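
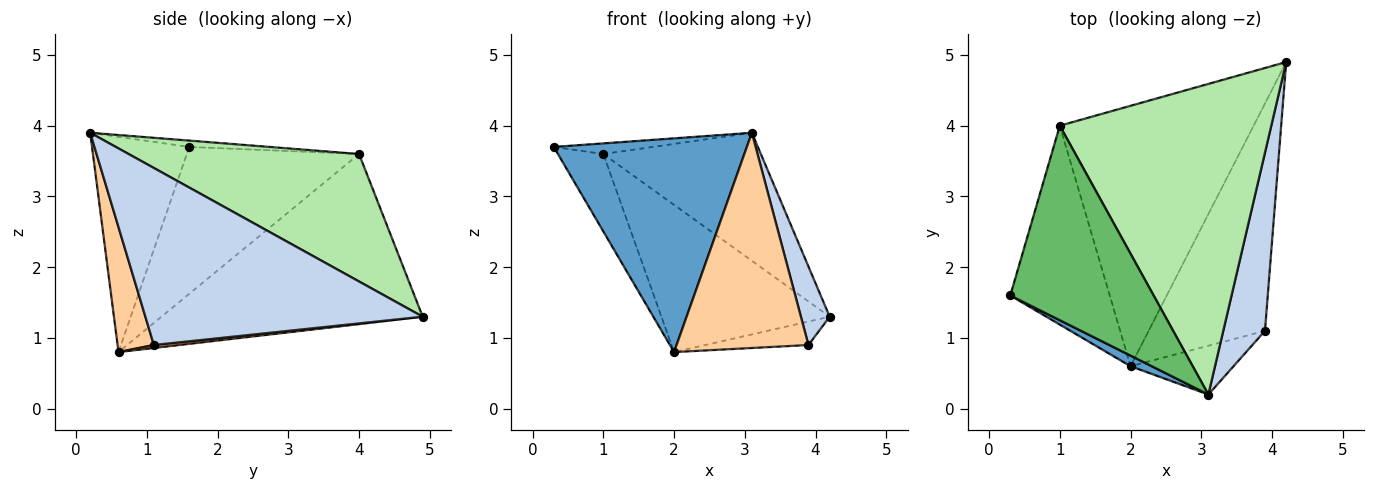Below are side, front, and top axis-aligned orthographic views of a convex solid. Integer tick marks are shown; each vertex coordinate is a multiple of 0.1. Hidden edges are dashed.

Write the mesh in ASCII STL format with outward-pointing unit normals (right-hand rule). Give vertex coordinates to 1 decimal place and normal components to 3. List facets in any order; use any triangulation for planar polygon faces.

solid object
 facet normal -0.449 -0.892 0.044
  outer loop
   vertex 2.0 0.6 0.8
   vertex 3.1 0.2 3.9
   vertex 0.3 1.6 3.7
  endloop
 endfacet
 facet normal 0.968 -0.100 0.228
  outer loop
   vertex 3.9 1.1 0.9
   vertex 4.2 4.9 1.3
   vertex 3.1 0.2 3.9
  endloop
 endfacet
 facet normal 0.025 0.103 -0.994
  outer loop
   vertex 3.9 1.1 0.9
   vertex 2.0 0.6 0.8
   vertex 4.2 4.9 1.3
  endloop
 endfacet
 facet normal 0.259 -0.942 -0.213
  outer loop
   vertex 3.9 1.1 0.9
   vertex 3.1 0.2 3.9
   vertex 2.0 0.6 0.8
  endloop
 endfacet
 facet normal -0.044 0.054 0.998
  outer loop
   vertex 1.0 4.0 3.6
   vertex 0.3 1.6 3.7
   vertex 3.1 0.2 3.9
  endloop
 endfacet
 facet normal 0.487 0.333 0.808
  outer loop
   vertex 1.0 4.0 3.6
   vertex 3.1 0.2 3.9
   vertex 4.2 4.9 1.3
  endloop
 endfacet
 facet normal -0.809 0.213 -0.548
  outer loop
   vertex 1.0 4.0 3.6
   vertex 2.0 0.6 0.8
   vertex 0.3 1.6 3.7
  endloop
 endfacet
 facet normal -0.607 0.391 -0.692
  outer loop
   vertex 1.0 4.0 3.6
   vertex 4.2 4.9 1.3
   vertex 2.0 0.6 0.8
  endloop
 endfacet
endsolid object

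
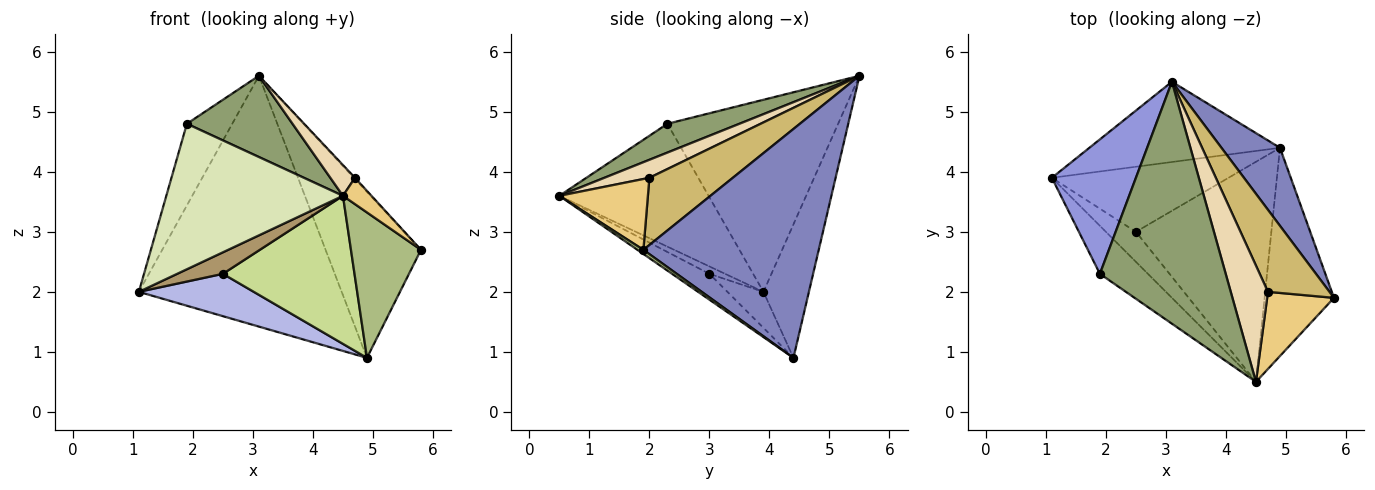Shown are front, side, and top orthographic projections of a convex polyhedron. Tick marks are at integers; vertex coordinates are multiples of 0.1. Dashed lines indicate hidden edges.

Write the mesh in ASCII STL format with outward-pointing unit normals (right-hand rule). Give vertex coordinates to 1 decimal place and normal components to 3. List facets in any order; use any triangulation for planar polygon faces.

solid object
 facet normal -0.209 0.931 -0.298
  outer loop
   vertex 4.9 4.4 0.9
   vertex 1.1 3.9 2.0
   vertex 3.1 5.5 5.6
  endloop
 endfacet
 facet normal 0.857 0.466 0.219
  outer loop
   vertex 4.9 4.4 0.9
   vertex 3.1 5.5 5.6
   vertex 5.8 1.9 2.7
  endloop
 endfacet
 facet normal -0.890 0.236 0.389
  outer loop
   vertex 1.9 2.3 4.8
   vertex 3.1 5.5 5.6
   vertex 1.1 3.9 2.0
  endloop
 endfacet
 facet normal -0.168 -0.537 -0.826
  outer loop
   vertex 2.5 3.0 2.3
   vertex 1.1 3.9 2.0
   vertex 4.9 4.4 0.9
  endloop
 endfacet
 facet normal 0.212 -0.311 0.926
  outer loop
   vertex 4.5 0.5 3.6
   vertex 3.1 5.5 5.6
   vertex 1.9 2.3 4.8
  endloop
 endfacet
 facet normal 0.049 -0.572 -0.819
  outer loop
   vertex 4.5 0.5 3.6
   vertex 4.9 4.4 0.9
   vertex 5.8 1.9 2.7
  endloop
 endfacet
 facet normal -0.156 -0.551 -0.820
  outer loop
   vertex 4.5 0.5 3.6
   vertex 2.5 3.0 2.3
   vertex 4.9 4.4 0.9
  endloop
 endfacet
 facet normal -0.626 -0.741 -0.245
  outer loop
   vertex 4.5 0.5 3.6
   vertex 1.9 2.3 4.8
   vertex 1.1 3.9 2.0
  endloop
 endfacet
 facet normal -0.197 -0.572 -0.797
  outer loop
   vertex 4.5 0.5 3.6
   vertex 1.1 3.9 2.0
   vertex 2.5 3.0 2.3
  endloop
 endfacet
 facet normal 0.738 0.009 0.675
  outer loop
   vertex 4.7 2.0 3.9
   vertex 5.8 1.9 2.7
   vertex 3.1 5.5 5.6
  endloop
 endfacet
 facet normal 0.708 -0.228 0.668
  outer loop
   vertex 4.7 2.0 3.9
   vertex 4.5 0.5 3.6
   vertex 5.8 1.9 2.7
  endloop
 endfacet
 facet normal 0.424 -0.232 0.876
  outer loop
   vertex 4.7 2.0 3.9
   vertex 3.1 5.5 5.6
   vertex 4.5 0.5 3.6
  endloop
 endfacet
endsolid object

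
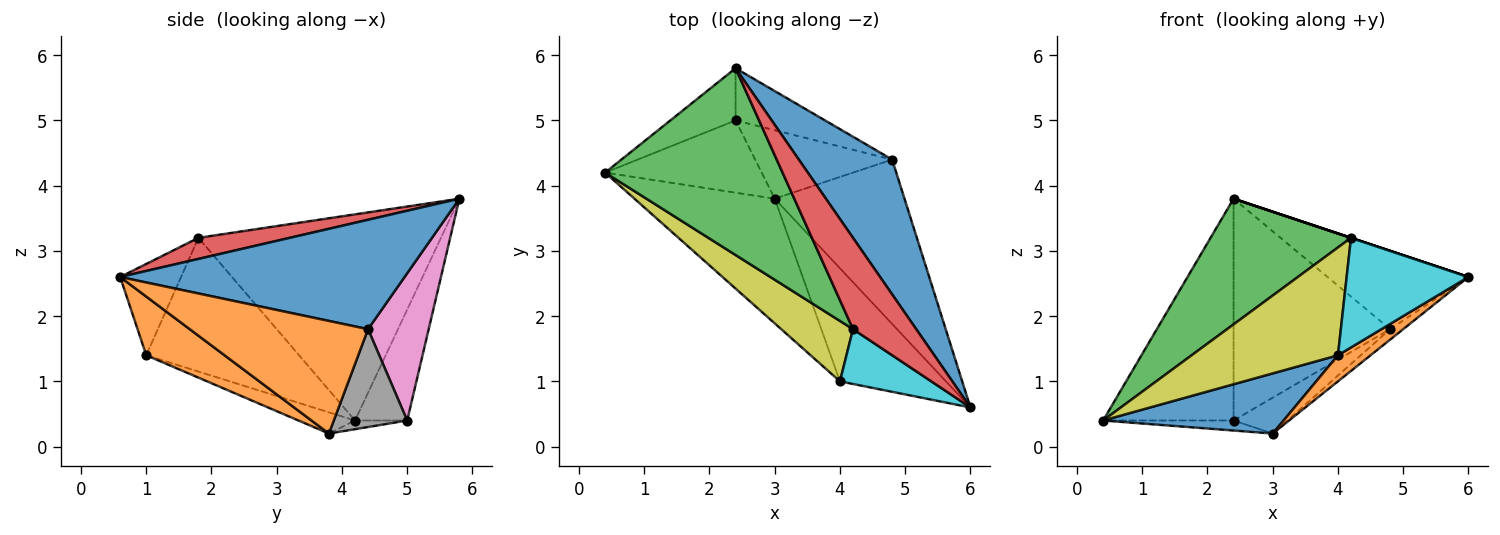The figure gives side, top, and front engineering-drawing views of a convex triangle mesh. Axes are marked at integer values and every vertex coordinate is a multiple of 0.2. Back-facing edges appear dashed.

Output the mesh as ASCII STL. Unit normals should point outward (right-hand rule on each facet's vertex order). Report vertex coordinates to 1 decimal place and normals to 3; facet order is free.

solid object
 facet normal 0.712 0.353 0.607
  outer loop
   vertex 4.8 4.4 1.8
   vertex 2.4 5.8 3.8
   vertex 6.0 0.6 2.6
  endloop
 endfacet
 facet normal 0.655 0.048 -0.754
  outer loop
   vertex 4.8 4.4 1.8
   vertex 6.0 0.6 2.6
   vertex 3.0 3.8 0.2
  endloop
 endfacet
 facet normal -0.694 -0.402 0.597
  outer loop
   vertex 4.2 1.8 3.2
   vertex 2.4 5.8 3.8
   vertex 0.4 4.2 0.4
  endloop
 endfacet
 facet normal 0.316 0.000 0.949
  outer loop
   vertex 4.2 1.8 3.2
   vertex 6.0 0.6 2.6
   vertex 2.4 5.8 3.8
  endloop
 endfacet
 facet normal -0.363 0.907 -0.213
  outer loop
   vertex 2.4 5.0 0.4
   vertex 0.4 4.2 0.4
   vertex 2.4 5.8 3.8
  endloop
 endfacet
 facet normal -0.055 0.137 -0.989
  outer loop
   vertex 2.4 5.0 0.4
   vertex 3.0 3.8 0.2
   vertex 0.4 4.2 0.4
  endloop
 endfacet
 facet normal 0.353 0.911 -0.214
  outer loop
   vertex 2.4 5.0 0.4
   vertex 2.4 5.8 3.8
   vertex 4.8 4.4 1.8
  endloop
 endfacet
 facet normal 0.535 0.392 -0.749
  outer loop
   vertex 2.4 5.0 0.4
   vertex 4.8 4.4 1.8
   vertex 3.0 3.8 0.2
  endloop
 endfacet
 facet normal -0.674 -0.645 0.361
  outer loop
   vertex 4.0 1.0 1.4
   vertex 4.2 1.8 3.2
   vertex 0.4 4.2 0.4
  endloop
 endfacet
 facet normal -0.408 -0.816 0.408
  outer loop
   vertex 4.0 1.0 1.4
   vertex 6.0 0.6 2.6
   vertex 4.2 1.8 3.2
  endloop
 endfacet
 facet normal -0.135 -0.431 -0.892
  outer loop
   vertex 4.0 1.0 1.4
   vertex 0.4 4.2 0.4
   vertex 3.0 3.8 0.2
  endloop
 endfacet
 facet normal 0.475 -0.198 -0.857
  outer loop
   vertex 4.0 1.0 1.4
   vertex 3.0 3.8 0.2
   vertex 6.0 0.6 2.6
  endloop
 endfacet
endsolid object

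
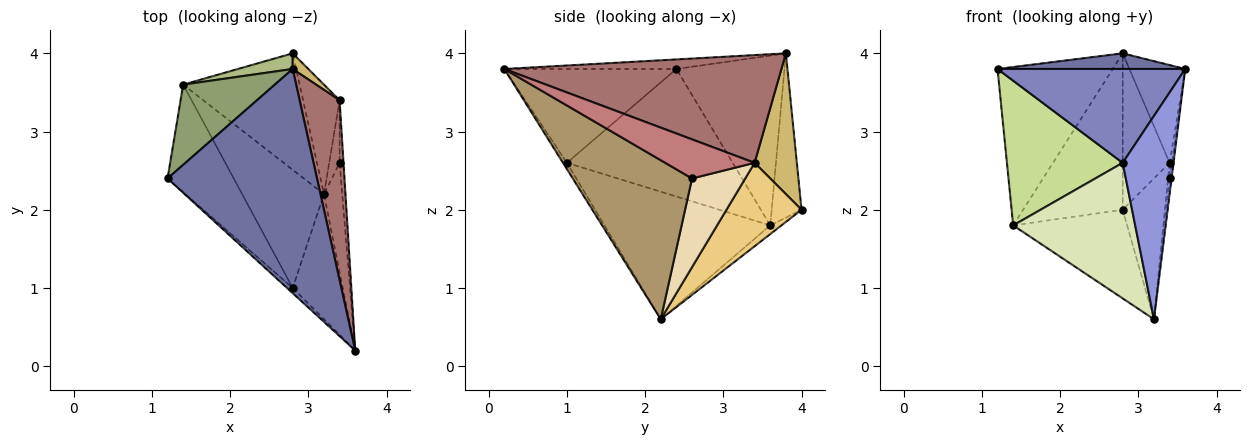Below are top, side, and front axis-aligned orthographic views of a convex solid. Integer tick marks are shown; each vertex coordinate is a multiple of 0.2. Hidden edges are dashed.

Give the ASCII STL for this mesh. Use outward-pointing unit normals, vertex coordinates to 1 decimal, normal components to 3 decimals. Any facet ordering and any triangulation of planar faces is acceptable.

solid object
 facet normal -0.064 -0.069 0.996
  outer loop
   vertex 2.8 3.8 4.0
   vertex 1.2 2.4 3.8
   vertex 3.6 0.2 3.8
  endloop
 endfacet
 facet normal -0.675 -0.737 -0.041
  outer loop
   vertex 2.8 1.0 2.6
   vertex 3.6 0.2 3.8
   vertex 1.2 2.4 3.8
  endloop
 endfacet
 facet normal -0.065 -0.850 -0.523
  outer loop
   vertex 2.8 1.0 2.6
   vertex 3.2 2.2 0.6
   vertex 3.6 0.2 3.8
  endloop
 endfacet
 facet normal -0.059 0.605 -0.794
  outer loop
   vertex 1.4 3.6 1.8
   vertex 2.8 4.0 2.0
   vertex 3.2 2.2 0.6
  endloop
 endfacet
 facet normal -0.642 0.684 0.346
  outer loop
   vertex 1.4 3.6 1.8
   vertex 1.2 2.4 3.8
   vertex 2.8 3.8 4.0
  endloop
 endfacet
 facet normal -0.286 0.953 0.095
  outer loop
   vertex 1.4 3.6 1.8
   vertex 2.8 3.8 4.0
   vertex 2.8 4.0 2.0
  endloop
 endfacet
 facet normal -0.755 -0.527 -0.391
  outer loop
   vertex 1.4 3.6 1.8
   vertex 2.8 1.0 2.6
   vertex 1.2 2.4 3.8
  endloop
 endfacet
 facet normal -0.716 -0.527 -0.459
  outer loop
   vertex 1.4 3.6 1.8
   vertex 3.2 2.2 0.6
   vertex 2.8 1.0 2.6
  endloop
 endfacet
 facet normal 0.993 0.016 -0.114
  outer loop
   vertex 3.4 2.6 2.4
   vertex 3.6 0.2 3.8
   vertex 3.2 2.2 0.6
  endloop
 endfacet
 facet normal 0.667 0.741 0.074
  outer loop
   vertex 3.4 3.4 2.6
   vertex 2.8 4.0 2.0
   vertex 2.8 3.8 4.0
  endloop
 endfacet
 facet normal 0.814 0.458 -0.356
  outer loop
   vertex 3.4 3.4 2.6
   vertex 3.2 2.2 0.6
   vertex 2.8 4.0 2.0
  endloop
 endfacet
 facet normal 0.993 0.029 -0.117
  outer loop
   vertex 3.4 3.4 2.6
   vertex 3.4 2.6 2.4
   vertex 3.2 2.2 0.6
  endloop
 endfacet
 facet normal 0.921 0.186 0.342
  outer loop
   vertex 3.4 3.4 2.6
   vertex 2.8 3.8 4.0
   vertex 3.6 0.2 3.8
  endloop
 endfacet
 facet normal 0.995 0.025 -0.099
  outer loop
   vertex 3.4 3.4 2.6
   vertex 3.6 0.2 3.8
   vertex 3.4 2.6 2.4
  endloop
 endfacet
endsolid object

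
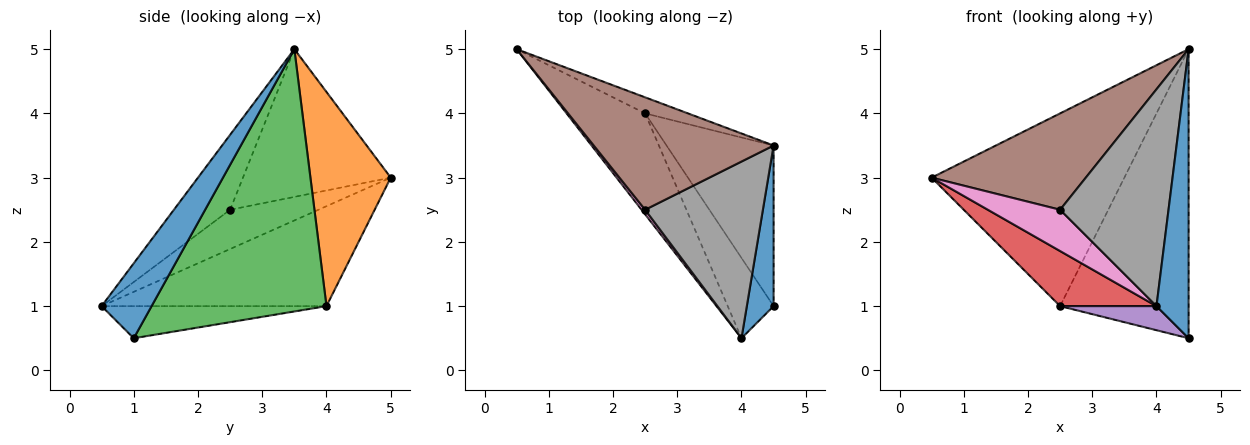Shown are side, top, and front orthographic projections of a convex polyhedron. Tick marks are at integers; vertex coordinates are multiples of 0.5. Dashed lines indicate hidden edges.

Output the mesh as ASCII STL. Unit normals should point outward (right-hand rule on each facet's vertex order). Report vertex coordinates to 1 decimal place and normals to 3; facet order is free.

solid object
 facet normal 0.806 -0.518 0.288
  outer loop
   vertex 4.0 0.5 1.0
   vertex 4.5 1.0 0.5
   vertex 4.5 3.5 5.0
  endloop
 endfacet
 facet normal 0.383 0.920 -0.077
  outer loop
   vertex 2.5 4.0 1.0
   vertex 0.5 5.0 3.0
   vertex 4.5 3.5 5.0
  endloop
 endfacet
 facet normal 0.766 0.562 -0.312
  outer loop
   vertex 2.5 4.0 1.0
   vertex 4.5 3.5 5.0
   vertex 4.5 1.0 0.5
  endloop
 endfacet
 facet normal -0.745 -0.319 -0.585
  outer loop
   vertex 2.5 4.0 1.0
   vertex 4.0 0.5 1.0
   vertex 0.5 5.0 3.0
  endloop
 endfacet
 facet normal -0.557 -0.239 -0.796
  outer loop
   vertex 2.5 4.0 1.0
   vertex 4.5 1.0 0.5
   vertex 4.0 0.5 1.0
  endloop
 endfacet
 facet normal -0.529 -0.552 0.644
  outer loop
   vertex 2.5 2.5 2.5
   vertex 4.5 3.5 5.0
   vertex 0.5 5.0 3.0
  endloop
 endfacet
 facet normal -0.772 -0.632 0.070
  outer loop
   vertex 2.5 2.5 2.5
   vertex 0.5 5.0 3.0
   vertex 4.0 0.5 1.0
  endloop
 endfacet
 facet normal -0.373 -0.719 0.586
  outer loop
   vertex 2.5 2.5 2.5
   vertex 4.0 0.5 1.0
   vertex 4.5 3.5 5.0
  endloop
 endfacet
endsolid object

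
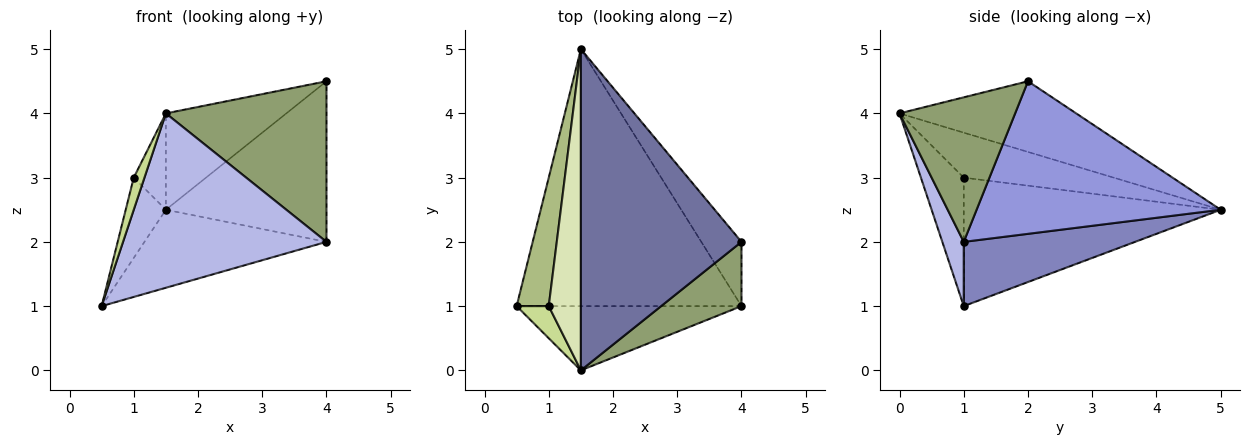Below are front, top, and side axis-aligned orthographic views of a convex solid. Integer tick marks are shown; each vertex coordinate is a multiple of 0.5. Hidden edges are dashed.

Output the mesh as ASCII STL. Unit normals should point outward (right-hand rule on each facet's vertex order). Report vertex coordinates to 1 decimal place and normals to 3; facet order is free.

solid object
 facet normal -0.388 0.265 0.883
  outer loop
   vertex 1.5 0.0 4.0
   vertex 4.0 2.0 4.5
   vertex 1.5 5.0 2.5
  endloop
 endfacet
 facet normal 0.264 0.280 -0.923
  outer loop
   vertex 4.0 1.0 2.0
   vertex 0.5 1.0 1.0
   vertex 1.5 5.0 2.5
  endloop
 endfacet
 facet normal 0.816 0.537 -0.215
  outer loop
   vertex 4.0 1.0 2.0
   vertex 1.5 5.0 2.5
   vertex 4.0 2.0 4.5
  endloop
 endfacet
 facet normal 0.098 -0.934 -0.344
  outer loop
   vertex 4.0 1.0 2.0
   vertex 1.5 0.0 4.0
   vertex 0.5 1.0 1.0
  endloop
 endfacet
 facet normal 0.556 -0.772 0.309
  outer loop
   vertex 4.0 1.0 2.0
   vertex 4.0 2.0 4.5
   vertex 1.5 0.0 4.0
  endloop
 endfacet
 facet normal -0.959 0.150 0.240
  outer loop
   vertex 1.0 1.0 3.0
   vertex 1.5 5.0 2.5
   vertex 0.5 1.0 1.0
  endloop
 endfacet
 facet normal -0.943 -0.236 0.236
  outer loop
   vertex 1.0 1.0 3.0
   vertex 0.5 1.0 1.0
   vertex 1.5 0.0 4.0
  endloop
 endfacet
 facet normal -0.802 0.172 0.573
  outer loop
   vertex 1.0 1.0 3.0
   vertex 1.5 0.0 4.0
   vertex 1.5 5.0 2.5
  endloop
 endfacet
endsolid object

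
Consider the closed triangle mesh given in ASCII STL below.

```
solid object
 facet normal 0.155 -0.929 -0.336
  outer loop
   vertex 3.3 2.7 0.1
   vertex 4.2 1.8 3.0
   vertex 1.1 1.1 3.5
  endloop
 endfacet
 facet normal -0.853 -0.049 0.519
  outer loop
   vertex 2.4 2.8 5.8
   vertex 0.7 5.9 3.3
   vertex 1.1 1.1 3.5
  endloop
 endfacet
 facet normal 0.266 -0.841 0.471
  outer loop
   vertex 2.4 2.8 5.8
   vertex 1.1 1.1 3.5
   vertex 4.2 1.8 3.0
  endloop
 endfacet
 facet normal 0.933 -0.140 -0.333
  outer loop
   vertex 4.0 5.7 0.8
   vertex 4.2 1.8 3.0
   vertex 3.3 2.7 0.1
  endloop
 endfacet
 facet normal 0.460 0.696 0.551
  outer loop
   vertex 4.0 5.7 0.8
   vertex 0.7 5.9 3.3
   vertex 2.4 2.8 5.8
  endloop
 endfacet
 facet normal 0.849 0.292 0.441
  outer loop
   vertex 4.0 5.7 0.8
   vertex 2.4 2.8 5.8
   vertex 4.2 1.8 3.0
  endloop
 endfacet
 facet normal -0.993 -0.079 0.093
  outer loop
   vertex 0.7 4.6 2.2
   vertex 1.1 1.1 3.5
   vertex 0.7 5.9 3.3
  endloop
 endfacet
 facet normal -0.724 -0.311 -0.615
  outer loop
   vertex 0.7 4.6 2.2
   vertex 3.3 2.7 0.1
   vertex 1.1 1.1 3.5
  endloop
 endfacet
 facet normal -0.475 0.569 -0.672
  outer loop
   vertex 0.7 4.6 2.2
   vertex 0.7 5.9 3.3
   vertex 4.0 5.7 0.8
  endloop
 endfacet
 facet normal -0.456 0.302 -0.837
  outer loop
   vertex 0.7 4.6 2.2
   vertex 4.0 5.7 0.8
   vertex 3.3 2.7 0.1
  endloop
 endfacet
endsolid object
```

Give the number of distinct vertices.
7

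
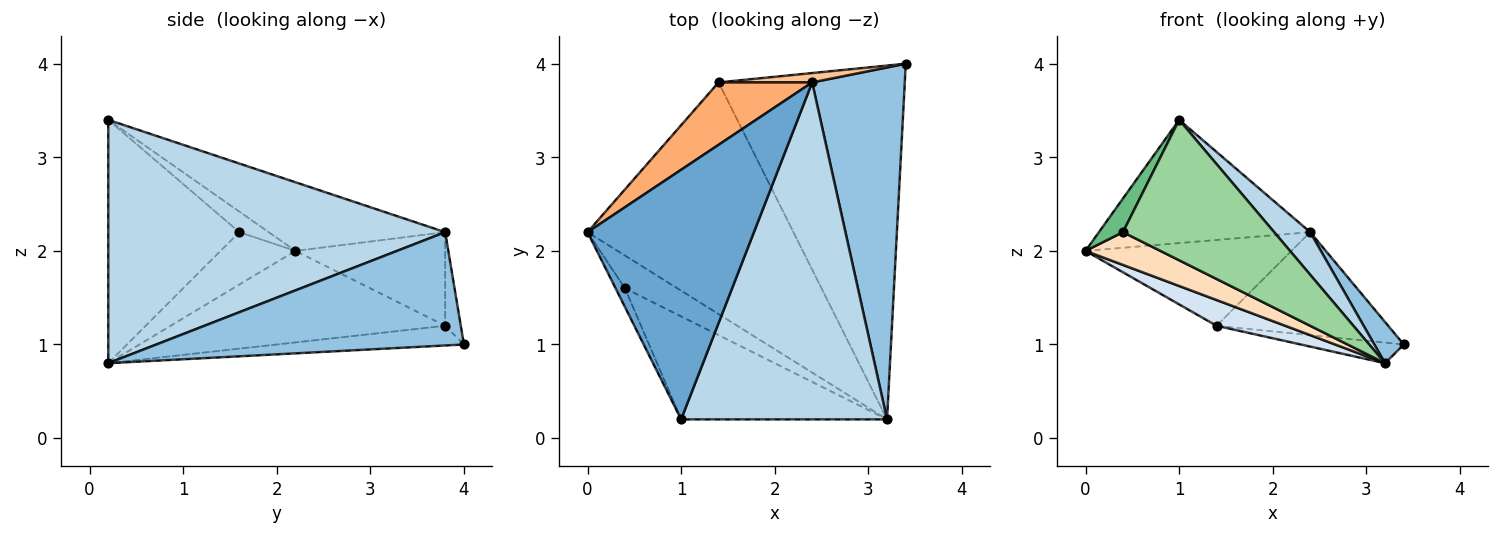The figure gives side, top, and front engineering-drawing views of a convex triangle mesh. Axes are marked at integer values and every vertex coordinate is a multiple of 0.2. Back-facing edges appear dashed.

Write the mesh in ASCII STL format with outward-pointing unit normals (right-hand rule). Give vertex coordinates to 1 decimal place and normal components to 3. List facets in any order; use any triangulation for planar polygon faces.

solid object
 facet normal -0.347 0.415 0.841
  outer loop
   vertex 2.4 3.8 2.2
   vertex 0.0 2.2 2.0
   vertex 1.0 0.2 3.4
  endloop
 endfacet
 facet normal 0.772 -0.074 0.631
  outer loop
   vertex 2.4 3.8 2.2
   vertex 3.2 0.2 0.8
   vertex 3.4 4.0 1.0
  endloop
 endfacet
 facet normal 0.761 -0.081 0.644
  outer loop
   vertex 2.4 3.8 2.2
   vertex 1.0 0.2 3.4
   vertex 3.2 0.2 0.8
  endloop
 endfacet
 facet normal -0.404 -0.101 -0.909
  outer loop
   vertex 1.4 3.8 1.2
   vertex 3.2 0.2 0.8
   vertex 0.0 2.2 2.0
  endloop
 endfacet
 facet normal -0.105 0.058 -0.993
  outer loop
   vertex 1.4 3.8 1.2
   vertex 3.4 4.0 1.0
   vertex 3.2 0.2 0.8
  endloop
 endfacet
 facet normal -0.507 0.697 0.507
  outer loop
   vertex 1.4 3.8 1.2
   vertex 0.0 2.2 2.0
   vertex 2.4 3.8 2.2
  endloop
 endfacet
 facet normal -0.090 0.992 0.090
  outer loop
   vertex 1.4 3.8 1.2
   vertex 2.4 3.8 2.2
   vertex 3.4 4.0 1.0
  endloop
 endfacet
 facet normal -0.577 -0.577 -0.577
  outer loop
   vertex 0.4 1.6 2.2
   vertex 0.0 2.2 2.0
   vertex 3.2 0.2 0.8
  endloop
 endfacet
 facet normal -0.730 -0.597 -0.332
  outer loop
   vertex 0.4 1.6 2.2
   vertex 1.0 0.2 3.4
   vertex 0.0 2.2 2.0
  endloop
 endfacet
 facet normal -0.573 -0.661 -0.485
  outer loop
   vertex 0.4 1.6 2.2
   vertex 3.2 0.2 0.8
   vertex 1.0 0.2 3.4
  endloop
 endfacet
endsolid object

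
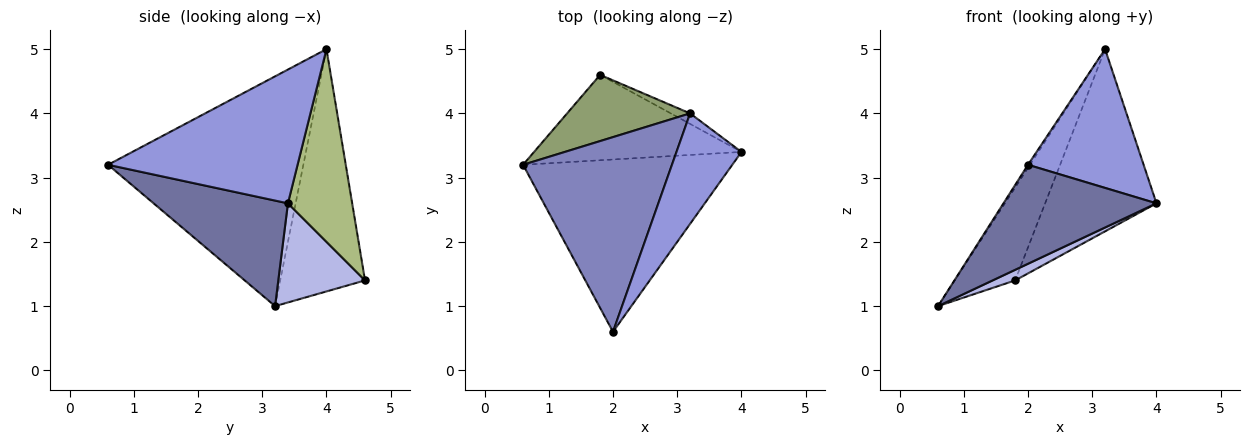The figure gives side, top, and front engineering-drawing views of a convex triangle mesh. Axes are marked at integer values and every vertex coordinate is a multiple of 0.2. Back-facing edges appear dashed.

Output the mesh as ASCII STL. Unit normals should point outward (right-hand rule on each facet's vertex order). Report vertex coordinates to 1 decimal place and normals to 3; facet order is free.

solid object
 facet normal 0.401 -0.456 -0.794
  outer loop
   vertex 2.0 0.6 3.2
   vertex 0.6 3.2 1.0
   vertex 4.0 3.4 2.6
  endloop
 endfacet
 facet normal -0.839 0.008 0.544
  outer loop
   vertex 3.2 4.0 5.0
   vertex 0.6 3.2 1.0
   vertex 2.0 0.6 3.2
  endloop
 endfacet
 facet normal 0.789 -0.481 0.383
  outer loop
   vertex 3.2 4.0 5.0
   vertex 2.0 0.6 3.2
   vertex 4.0 3.4 2.6
  endloop
 endfacet
 facet normal 0.429 -0.111 -0.897
  outer loop
   vertex 1.8 4.6 1.4
   vertex 4.0 3.4 2.6
   vertex 0.6 3.2 1.0
  endloop
 endfacet
 facet normal -0.753 0.536 0.382
  outer loop
   vertex 1.8 4.6 1.4
   vertex 0.6 3.2 1.0
   vertex 3.2 4.0 5.0
  endloop
 endfacet
 facet normal 0.499 0.865 -0.050
  outer loop
   vertex 1.8 4.6 1.4
   vertex 3.2 4.0 5.0
   vertex 4.0 3.4 2.6
  endloop
 endfacet
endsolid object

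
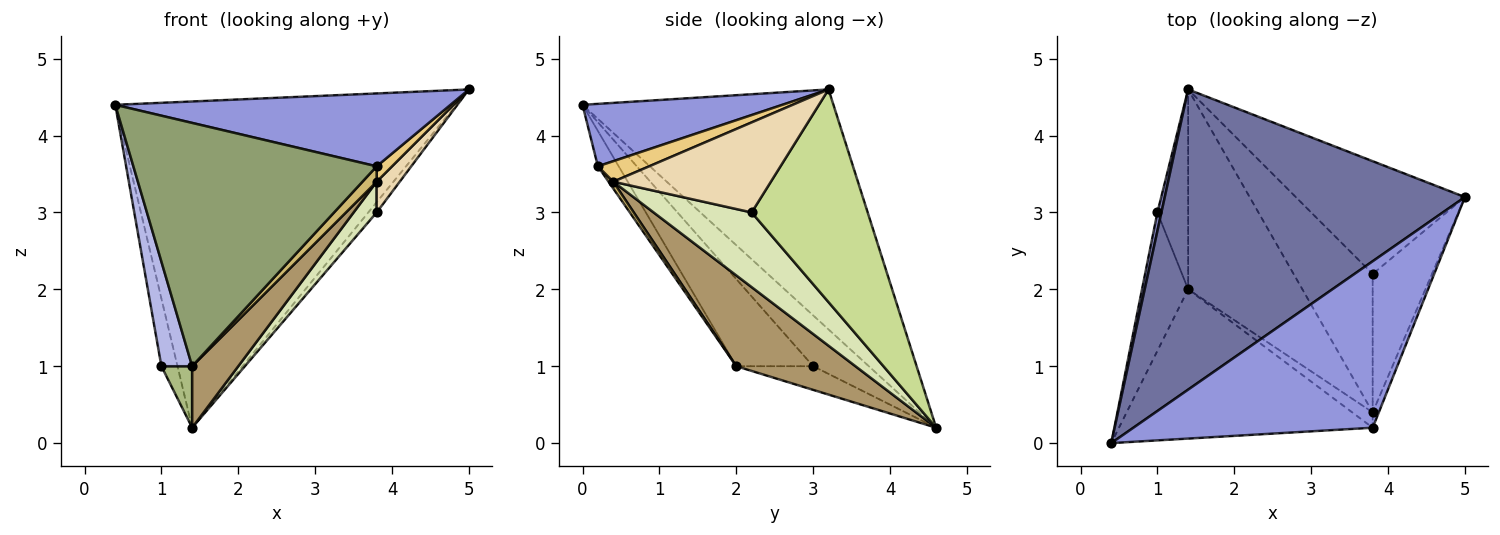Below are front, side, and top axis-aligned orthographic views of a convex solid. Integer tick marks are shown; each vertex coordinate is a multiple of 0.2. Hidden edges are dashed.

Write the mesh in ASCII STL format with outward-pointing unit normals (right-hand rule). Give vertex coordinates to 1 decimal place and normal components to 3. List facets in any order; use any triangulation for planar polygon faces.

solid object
 facet normal -0.476 0.647 0.595
  outer loop
   vertex 1.4 4.6 0.2
   vertex 0.4 0.0 4.4
   vertex 5.0 3.2 4.6
  endloop
 endfacet
 facet normal -0.958 0.277 0.076
  outer loop
   vertex 1.0 3.0 1.0
   vertex 0.4 0.0 4.4
   vertex 1.4 4.6 0.2
  endloop
 endfacet
 facet normal 0.233 -0.390 0.891
  outer loop
   vertex 3.8 0.2 3.6
   vertex 5.0 3.2 4.6
   vertex 0.4 0.0 4.4
  endloop
 endfacet
 facet normal -0.833 -0.333 -0.441
  outer loop
   vertex 1.4 2.0 1.0
   vertex 0.4 0.0 4.4
   vertex 1.0 3.0 1.0
  endloop
 endfacet
 facet normal -0.073 -0.850 -0.521
  outer loop
   vertex 1.4 2.0 1.0
   vertex 3.8 0.2 3.6
   vertex 0.4 0.0 4.4
  endloop
 endfacet
 facet normal -0.592 -0.237 -0.770
  outer loop
   vertex 1.4 2.0 1.0
   vertex 1.0 3.0 1.0
   vertex 1.4 4.6 0.2
  endloop
 endfacet
 facet normal 0.781 0.056 -0.621
  outer loop
   vertex 3.8 2.2 3.0
   vertex 1.4 4.6 0.2
   vertex 5.0 3.2 4.6
  endloop
 endfacet
 facet normal 0.678 -0.159 -0.718
  outer loop
   vertex 3.8 0.4 3.4
   vertex 1.4 4.6 0.2
   vertex 3.8 2.2 3.0
  endloop
 endfacet
 facet normal 0.605 -0.234 -0.761
  outer loop
   vertex 3.8 0.4 3.4
   vertex 1.4 2.0 1.0
   vertex 1.4 4.6 0.2
  endloop
 endfacet
 facet normal 0.229 -0.688 -0.688
  outer loop
   vertex 3.8 0.4 3.4
   vertex 3.8 0.2 3.6
   vertex 1.4 2.0 1.0
  endloop
 endfacet
 facet normal 0.921 -0.276 -0.276
  outer loop
   vertex 3.8 0.4 3.4
   vertex 5.0 3.2 4.6
   vertex 3.8 0.2 3.6
  endloop
 endfacet
 facet normal 0.829 -0.121 -0.546
  outer loop
   vertex 3.8 0.4 3.4
   vertex 3.8 2.2 3.0
   vertex 5.0 3.2 4.6
  endloop
 endfacet
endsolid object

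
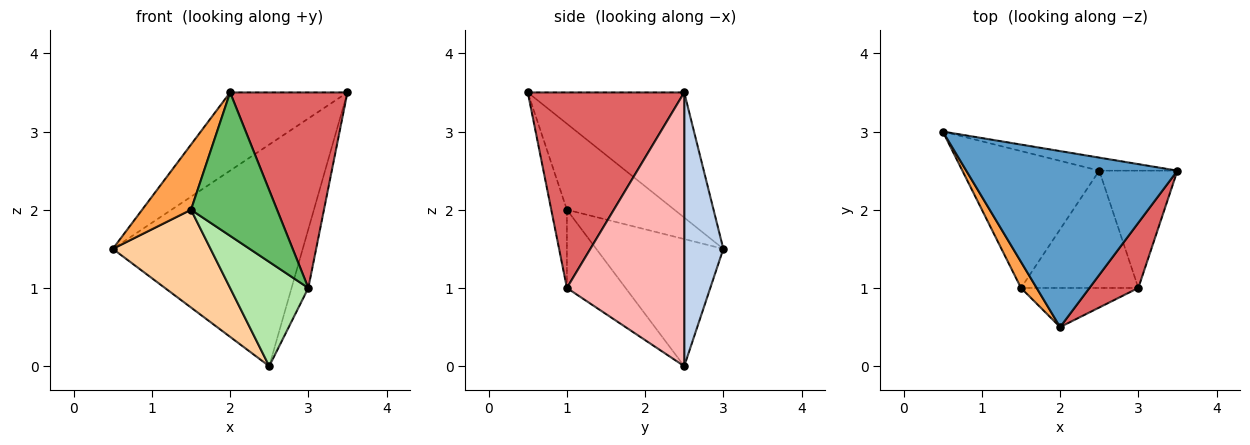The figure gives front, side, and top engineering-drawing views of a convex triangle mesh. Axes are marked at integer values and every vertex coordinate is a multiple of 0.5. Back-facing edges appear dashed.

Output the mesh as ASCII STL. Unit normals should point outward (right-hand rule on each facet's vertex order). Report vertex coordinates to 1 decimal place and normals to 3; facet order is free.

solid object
 facet normal -0.476 0.357 0.804
  outer loop
   vertex 2.0 0.5 3.5
   vertex 3.5 2.5 3.5
   vertex 0.5 3.0 1.5
  endloop
 endfacet
 facet normal 0.201 0.978 -0.058
  outer loop
   vertex 2.5 2.5 0.0
   vertex 0.5 3.0 1.5
   vertex 3.5 2.5 3.5
  endloop
 endfacet
 facet normal -0.898 -0.408 0.163
  outer loop
   vertex 1.5 1.0 2.0
   vertex 2.0 0.5 3.5
   vertex 0.5 3.0 1.5
  endloop
 endfacet
 facet normal -0.603 -0.464 -0.649
  outer loop
   vertex 1.5 1.0 2.0
   vertex 0.5 3.0 1.5
   vertex 2.5 2.5 0.0
  endloop
 endfacet
 facet normal -0.173 -0.950 -0.259
  outer loop
   vertex 3.0 1.0 1.0
   vertex 2.0 0.5 3.5
   vertex 1.5 1.0 2.0
  endloop
 endfacet
 facet normal -0.446 -0.595 -0.669
  outer loop
   vertex 3.0 1.0 1.0
   vertex 1.5 1.0 2.0
   vertex 2.5 2.5 0.0
  endloop
 endfacet
 facet normal 0.784 -0.588 0.196
  outer loop
   vertex 3.0 1.0 1.0
   vertex 3.5 2.5 3.5
   vertex 2.0 0.5 3.5
  endloop
 endfacet
 facet normal 0.953 0.136 -0.272
  outer loop
   vertex 3.0 1.0 1.0
   vertex 2.5 2.5 0.0
   vertex 3.5 2.5 3.5
  endloop
 endfacet
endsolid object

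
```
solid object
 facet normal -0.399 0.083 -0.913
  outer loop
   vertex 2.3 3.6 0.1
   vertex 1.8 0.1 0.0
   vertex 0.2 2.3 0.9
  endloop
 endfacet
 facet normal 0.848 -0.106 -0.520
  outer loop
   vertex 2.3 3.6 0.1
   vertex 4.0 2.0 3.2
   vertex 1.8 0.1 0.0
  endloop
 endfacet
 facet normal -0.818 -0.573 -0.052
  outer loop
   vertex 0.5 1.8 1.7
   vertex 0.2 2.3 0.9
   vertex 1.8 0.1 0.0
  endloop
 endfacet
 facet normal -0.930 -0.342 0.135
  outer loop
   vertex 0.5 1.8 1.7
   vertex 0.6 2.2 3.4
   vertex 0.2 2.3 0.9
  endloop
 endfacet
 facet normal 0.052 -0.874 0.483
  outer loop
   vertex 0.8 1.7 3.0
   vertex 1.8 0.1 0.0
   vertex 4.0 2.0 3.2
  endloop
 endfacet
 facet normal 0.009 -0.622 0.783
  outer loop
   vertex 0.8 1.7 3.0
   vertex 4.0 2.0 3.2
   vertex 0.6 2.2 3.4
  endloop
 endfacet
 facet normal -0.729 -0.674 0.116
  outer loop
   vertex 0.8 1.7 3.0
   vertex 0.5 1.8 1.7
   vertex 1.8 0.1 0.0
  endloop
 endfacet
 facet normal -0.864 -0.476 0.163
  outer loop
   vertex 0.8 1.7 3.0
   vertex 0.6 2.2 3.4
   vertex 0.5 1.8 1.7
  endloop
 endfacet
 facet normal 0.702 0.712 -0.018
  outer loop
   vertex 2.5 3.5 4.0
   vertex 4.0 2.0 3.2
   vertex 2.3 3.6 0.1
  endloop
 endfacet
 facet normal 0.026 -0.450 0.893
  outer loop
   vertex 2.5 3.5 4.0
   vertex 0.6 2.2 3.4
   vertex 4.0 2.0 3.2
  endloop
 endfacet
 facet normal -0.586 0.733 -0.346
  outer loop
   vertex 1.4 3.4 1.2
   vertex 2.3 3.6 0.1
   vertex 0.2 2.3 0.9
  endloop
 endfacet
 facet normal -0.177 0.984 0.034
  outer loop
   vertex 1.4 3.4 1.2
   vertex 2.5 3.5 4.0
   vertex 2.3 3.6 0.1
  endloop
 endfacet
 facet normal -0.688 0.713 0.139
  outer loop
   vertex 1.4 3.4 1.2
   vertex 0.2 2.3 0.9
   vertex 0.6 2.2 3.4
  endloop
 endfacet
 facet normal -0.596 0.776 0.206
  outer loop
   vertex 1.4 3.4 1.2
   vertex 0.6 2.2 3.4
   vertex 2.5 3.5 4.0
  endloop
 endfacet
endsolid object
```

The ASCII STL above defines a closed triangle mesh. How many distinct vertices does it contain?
9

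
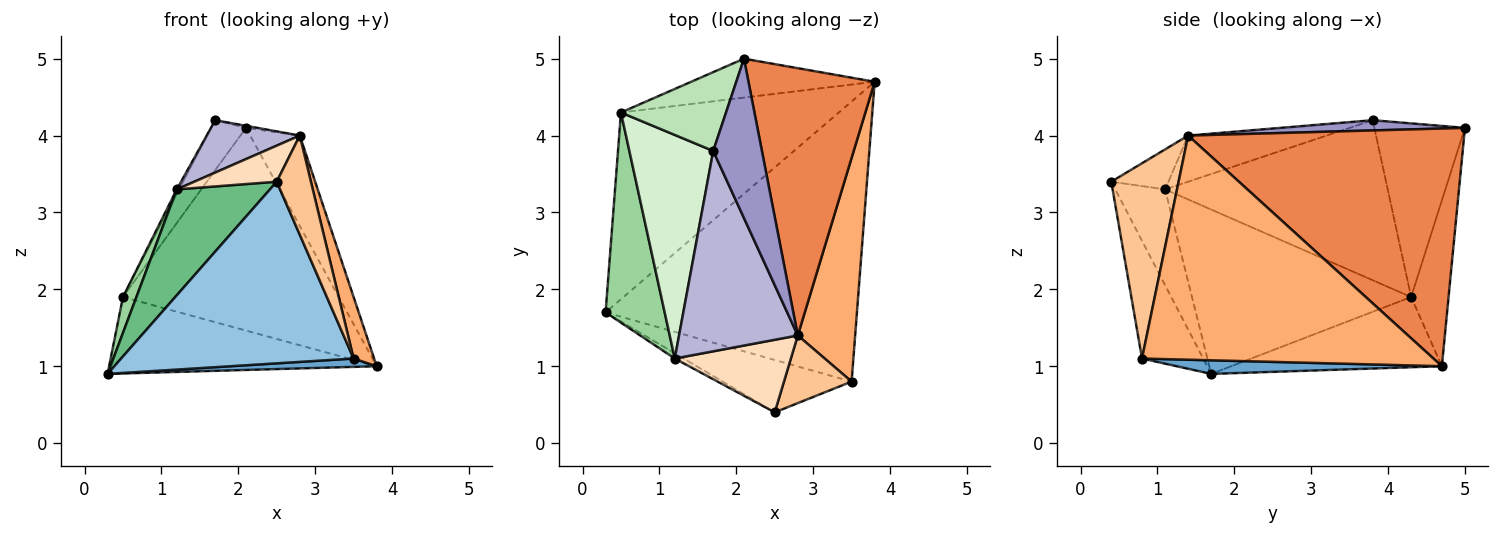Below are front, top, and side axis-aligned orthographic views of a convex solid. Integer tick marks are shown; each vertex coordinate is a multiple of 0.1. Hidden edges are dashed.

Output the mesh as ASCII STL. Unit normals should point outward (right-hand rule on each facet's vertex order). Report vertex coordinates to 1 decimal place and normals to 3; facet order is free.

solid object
 facet normal 0.054 -0.030 -0.998
  outer loop
   vertex 3.5 0.8 1.1
   vertex 0.3 1.7 0.9
   vertex 3.8 4.7 1.0
  endloop
 endfacet
 facet normal -0.245 -0.932 -0.269
  outer loop
   vertex 3.5 0.8 1.1
   vertex 2.5 0.4 3.4
   vertex 0.3 1.7 0.9
  endloop
 endfacet
 facet normal -0.286 0.363 -0.887
  outer loop
   vertex 0.5 4.3 1.9
   vertex 3.8 4.7 1.0
   vertex 0.3 1.7 0.9
  endloop
 endfacet
 facet normal -0.168 0.968 -0.186
  outer loop
   vertex 0.5 4.3 1.9
   vertex 2.1 5.0 4.1
   vertex 3.8 4.7 1.0
  endloop
 endfacet
 facet normal 0.872 0.157 0.463
  outer loop
   vertex 2.8 1.4 4.0
   vertex 3.8 4.7 1.0
   vertex 2.1 5.0 4.1
  endloop
 endfacet
 facet normal 0.967 -0.068 0.247
  outer loop
   vertex 2.8 1.4 4.0
   vertex 3.5 0.8 1.1
   vertex 3.8 4.7 1.0
  endloop
 endfacet
 facet normal 0.852 -0.433 0.295
  outer loop
   vertex 2.8 1.4 4.0
   vertex 2.5 0.4 3.4
   vertex 3.5 0.8 1.1
  endloop
 endfacet
 facet normal -0.295 -0.425 0.856
  outer loop
   vertex 1.2 1.1 3.3
   vertex 2.5 0.4 3.4
   vertex 2.8 1.4 4.0
  endloop
 endfacet
 facet normal -0.471 -0.881 -0.044
  outer loop
   vertex 1.2 1.1 3.3
   vertex 0.3 1.7 0.9
   vertex 2.5 0.4 3.4
  endloop
 endfacet
 facet normal -0.939 -0.058 0.338
  outer loop
   vertex 1.2 1.1 3.3
   vertex 0.5 4.3 1.9
   vertex 0.3 1.7 0.9
  endloop
 endfacet
 facet normal -0.813 0.312 0.492
  outer loop
   vertex 1.7 3.8 4.2
   vertex 2.1 5.0 4.1
   vertex 0.5 4.3 1.9
  endloop
 endfacet
 facet normal -0.886 0.009 0.464
  outer loop
   vertex 1.7 3.8 4.2
   vertex 0.5 4.3 1.9
   vertex 1.2 1.1 3.3
  endloop
 endfacet
 facet normal 0.206 0.013 0.978
  outer loop
   vertex 1.7 3.8 4.2
   vertex 2.8 1.4 4.0
   vertex 2.1 5.0 4.1
  endloop
 endfacet
 facet normal -0.352 -0.237 0.906
  outer loop
   vertex 1.7 3.8 4.2
   vertex 1.2 1.1 3.3
   vertex 2.8 1.4 4.0
  endloop
 endfacet
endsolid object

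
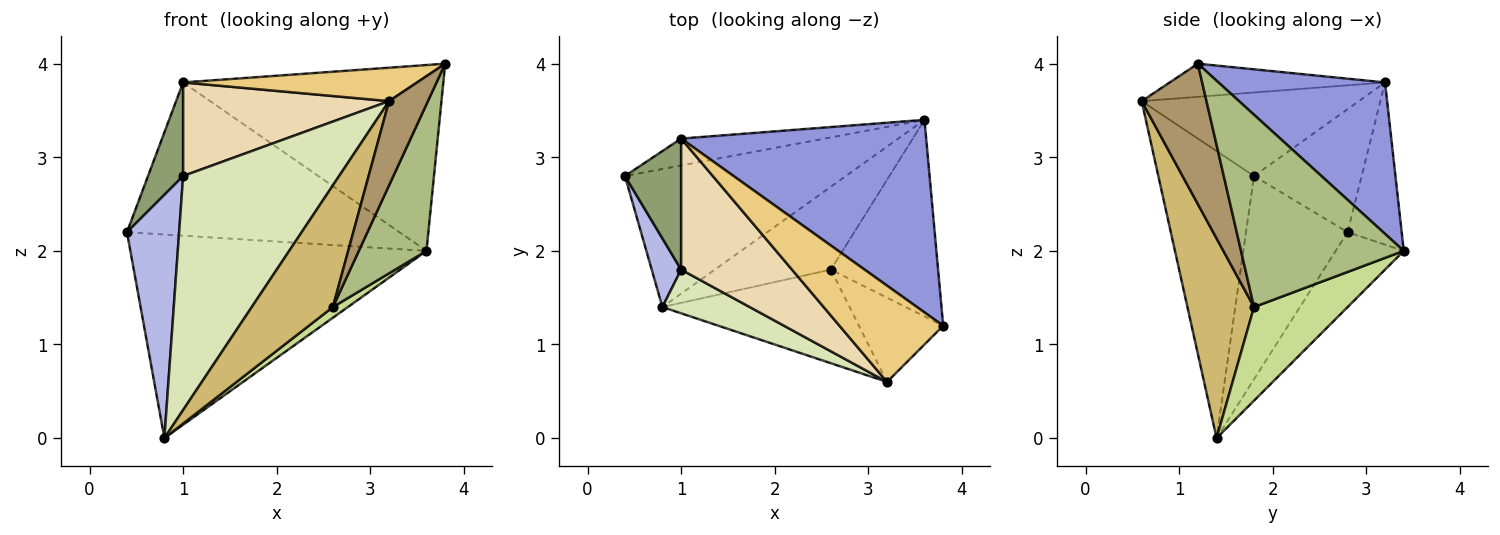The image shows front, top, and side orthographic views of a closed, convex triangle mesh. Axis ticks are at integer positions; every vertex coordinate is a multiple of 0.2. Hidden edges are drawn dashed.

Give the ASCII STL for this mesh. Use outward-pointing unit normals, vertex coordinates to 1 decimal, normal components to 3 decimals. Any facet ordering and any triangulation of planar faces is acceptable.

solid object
 facet normal -0.187 0.813 -0.551
  outer loop
   vertex 0.8 1.4 0.0
   vertex 0.4 2.8 2.2
   vertex 3.6 3.4 2.0
  endloop
 endfacet
 facet normal -0.192 0.967 -0.170
  outer loop
   vertex 1.0 3.2 3.8
   vertex 3.6 3.4 2.0
   vertex 0.4 2.8 2.2
  endloop
 endfacet
 facet normal 0.406 0.635 0.657
  outer loop
   vertex 1.0 3.2 3.8
   vertex 3.8 1.2 4.0
   vertex 3.6 3.4 2.0
  endloop
 endfacet
 facet normal -0.882 -0.453 0.128
  outer loop
   vertex 1.0 1.8 2.8
   vertex 0.4 2.8 2.2
   vertex 0.8 1.4 0.0
  endloop
 endfacet
 facet normal -0.872 -0.284 0.398
  outer loop
   vertex 1.0 1.8 2.8
   vertex 1.0 3.2 3.8
   vertex 0.4 2.8 2.2
  endloop
 endfacet
 facet normal 0.821 -0.341 -0.458
  outer loop
   vertex 2.6 1.8 1.4
   vertex 3.6 3.4 2.0
   vertex 3.8 1.2 4.0
  endloop
 endfacet
 facet normal 0.625 -0.100 -0.775
  outer loop
   vertex 2.6 1.8 1.4
   vertex 0.8 1.4 0.0
   vertex 3.6 3.4 2.0
  endloop
 endfacet
 facet normal -0.516 -0.842 0.157
  outer loop
   vertex 3.2 0.6 3.6
   vertex 1.0 1.8 2.8
   vertex 0.8 1.4 0.0
  endloop
 endfacet
 facet normal 0.762 -0.457 -0.457
  outer loop
   vertex 3.2 0.6 3.6
   vertex 2.6 1.8 1.4
   vertex 3.8 1.2 4.0
  endloop
 endfacet
 facet normal 0.545 -0.664 -0.511
  outer loop
   vertex 3.2 0.6 3.6
   vertex 0.8 1.4 0.0
   vertex 2.6 1.8 1.4
  endloop
 endfacet
 facet normal -0.289 -0.314 0.904
  outer loop
   vertex 3.2 0.6 3.6
   vertex 3.8 1.2 4.0
   vertex 1.0 3.2 3.8
  endloop
 endfacet
 facet normal -0.523 -0.496 0.694
  outer loop
   vertex 3.2 0.6 3.6
   vertex 1.0 3.2 3.8
   vertex 1.0 1.8 2.8
  endloop
 endfacet
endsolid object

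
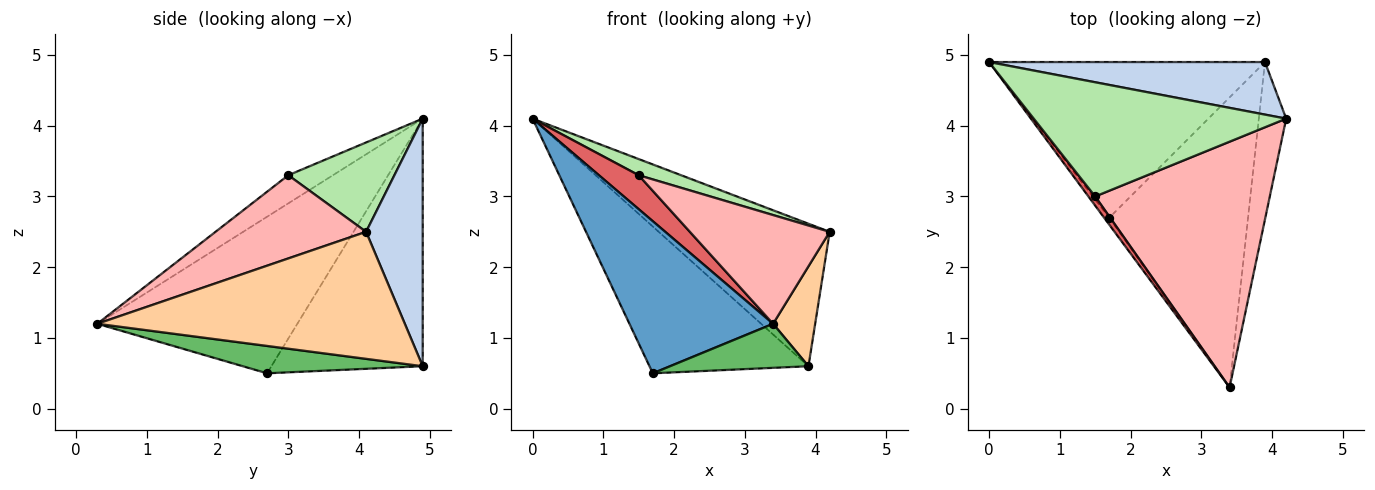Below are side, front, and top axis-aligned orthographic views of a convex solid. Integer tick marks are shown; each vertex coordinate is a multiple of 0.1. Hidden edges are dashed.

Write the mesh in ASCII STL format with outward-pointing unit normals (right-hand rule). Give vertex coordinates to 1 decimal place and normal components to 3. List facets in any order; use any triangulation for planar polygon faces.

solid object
 facet normal -0.812 -0.583 -0.027
  outer loop
   vertex 1.7 2.7 0.5
   vertex 3.4 0.3 1.2
   vertex 0.0 4.9 4.1
  endloop
 endfacet
 facet normal 0.297 0.896 0.330
  outer loop
   vertex 3.9 4.9 0.6
   vertex 0.0 4.9 4.1
   vertex 4.2 4.1 2.5
  endloop
 endfacet
 facet normal -0.547 0.574 -0.609
  outer loop
   vertex 3.9 4.9 0.6
   vertex 1.7 2.7 0.5
   vertex 0.0 4.9 4.1
  endloop
 endfacet
 facet normal 0.969 -0.133 -0.209
  outer loop
   vertex 3.9 4.9 0.6
   vertex 4.2 4.1 2.5
   vertex 3.4 0.3 1.2
  endloop
 endfacet
 facet normal 0.191 -0.147 -0.970
  outer loop
   vertex 3.9 4.9 0.6
   vertex 3.4 0.3 1.2
   vertex 1.7 2.7 0.5
  endloop
 endfacet
 facet normal 0.331 -0.132 0.934
  outer loop
   vertex 1.5 3.0 3.3
   vertex 4.2 4.1 2.5
   vertex 0.0 4.9 4.1
  endloop
 endfacet
 facet normal -0.735 -0.655 0.177
  outer loop
   vertex 1.5 3.0 3.3
   vertex 0.0 4.9 4.1
   vertex 3.4 0.3 1.2
  endloop
 endfacet
 facet normal 0.400 -0.371 0.838
  outer loop
   vertex 1.5 3.0 3.3
   vertex 3.4 0.3 1.2
   vertex 4.2 4.1 2.5
  endloop
 endfacet
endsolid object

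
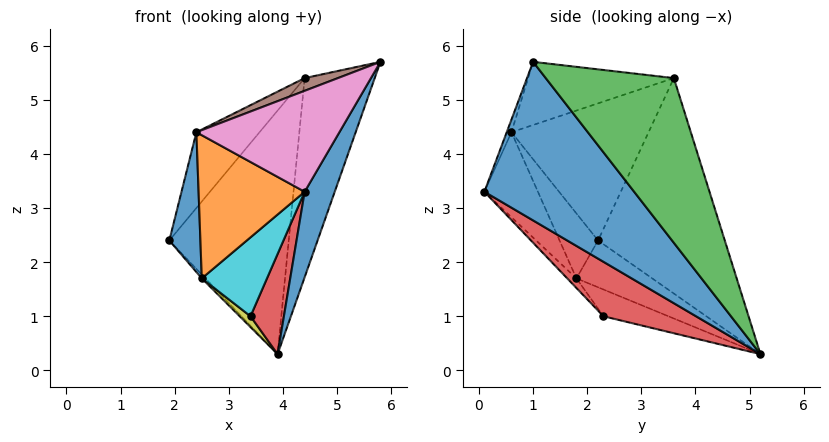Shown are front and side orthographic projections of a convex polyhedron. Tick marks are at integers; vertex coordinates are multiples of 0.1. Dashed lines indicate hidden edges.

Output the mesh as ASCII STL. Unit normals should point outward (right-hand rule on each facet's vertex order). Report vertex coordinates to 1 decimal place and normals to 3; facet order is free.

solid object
 facet normal 0.878 -0.176 -0.446
  outer loop
   vertex 4.4 0.1 3.3
   vertex 3.9 5.2 0.3
   vertex 5.8 1.0 5.7
  endloop
 endfacet
 facet normal -0.700 0.659 0.275
  outer loop
   vertex 4.4 3.6 5.4
   vertex 3.9 5.2 0.3
   vertex 1.9 2.2 2.4
  endloop
 endfacet
 facet normal 0.876 0.479 0.064
  outer loop
   vertex 4.4 3.6 5.4
   vertex 5.8 1.0 5.7
   vertex 3.9 5.2 0.3
  endloop
 endfacet
 facet normal 0.759 -0.274 -0.591
  outer loop
   vertex 3.4 2.3 1.0
   vertex 3.9 5.2 0.3
   vertex 4.4 0.1 3.3
  endloop
 endfacet
 facet normal -0.792 0.365 0.490
  outer loop
   vertex 2.4 0.6 4.4
   vertex 4.4 3.6 5.4
   vertex 1.9 2.2 2.4
  endloop
 endfacet
 facet normal -0.348 -0.080 0.934
  outer loop
   vertex 2.4 0.6 4.4
   vertex 5.8 1.0 5.7
   vertex 4.4 3.6 5.4
  endloop
 endfacet
 facet normal -0.031 -0.930 0.367
  outer loop
   vertex 2.4 0.6 4.4
   vertex 4.4 0.1 3.3
   vertex 5.8 1.0 5.7
  endloop
 endfacet
 facet normal -0.749 0.036 -0.662
  outer loop
   vertex 2.5 1.8 1.7
   vertex 1.9 2.2 2.4
   vertex 3.9 5.2 0.3
  endloop
 endfacet
 facet normal -0.577 -0.096 -0.811
  outer loop
   vertex 2.5 1.8 1.7
   vertex 3.9 5.2 0.3
   vertex 3.4 2.3 1.0
  endloop
 endfacet
 facet normal -0.104 -0.741 -0.663
  outer loop
   vertex 2.5 1.8 1.7
   vertex 3.4 2.3 1.0
   vertex 4.4 0.1 3.3
  endloop
 endfacet
 facet normal -0.744 -0.600 -0.294
  outer loop
   vertex 2.5 1.8 1.7
   vertex 2.4 0.6 4.4
   vertex 1.9 2.2 2.4
  endloop
 endfacet
 facet normal -0.416 -0.825 -0.382
  outer loop
   vertex 2.5 1.8 1.7
   vertex 4.4 0.1 3.3
   vertex 2.4 0.6 4.4
  endloop
 endfacet
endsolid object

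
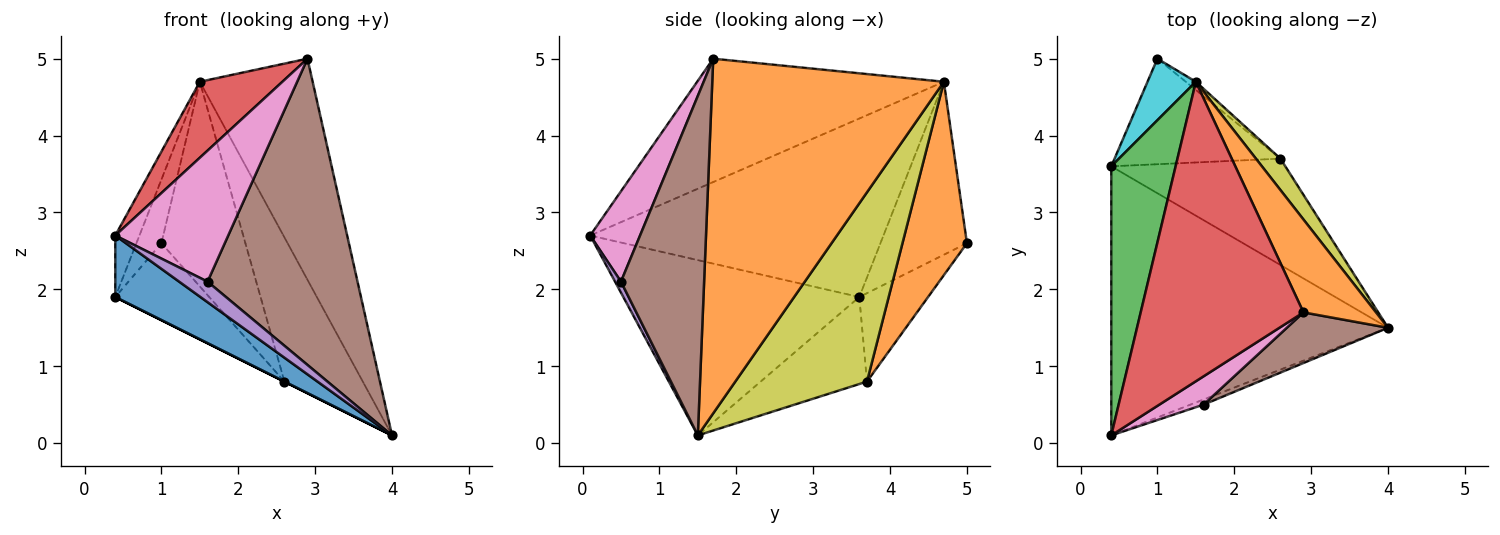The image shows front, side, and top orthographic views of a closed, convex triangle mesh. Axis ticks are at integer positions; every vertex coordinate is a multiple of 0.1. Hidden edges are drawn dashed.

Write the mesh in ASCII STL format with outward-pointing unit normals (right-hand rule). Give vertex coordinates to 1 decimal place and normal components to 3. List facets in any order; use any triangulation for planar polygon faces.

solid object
 facet normal -0.525 -0.190 -0.829
  outer loop
   vertex 0.4 0.1 2.7
   vertex 0.4 3.6 1.9
   vertex 4.0 1.5 0.1
  endloop
 endfacet
 facet normal 0.884 0.431 0.181
  outer loop
   vertex 1.5 4.7 4.7
   vertex 2.9 1.7 5.0
   vertex 4.0 1.5 0.1
  endloop
 endfacet
 facet normal -0.938 0.077 0.338
  outer loop
   vertex 1.5 4.7 4.7
   vertex 0.4 3.6 1.9
   vertex 0.4 0.1 2.7
  endloop
 endfacet
 facet normal -0.592 -0.198 0.781
  outer loop
   vertex 1.5 4.7 4.7
   vertex 0.4 0.1 2.7
   vertex 2.9 1.7 5.0
  endloop
 endfacet
 facet normal 0.198 -0.951 -0.238
  outer loop
   vertex 1.6 0.5 2.1
   vertex 0.4 0.1 2.7
   vertex 4.0 1.5 0.1
  endloop
 endfacet
 facet normal 0.480 -0.866 0.143
  outer loop
   vertex 1.6 0.5 2.1
   vertex 4.0 1.5 0.1
   vertex 2.9 1.7 5.0
  endloop
 endfacet
 facet normal 0.396 -0.898 0.194
  outer loop
   vertex 1.6 0.5 2.1
   vertex 2.9 1.7 5.0
   vertex 0.4 0.1 2.7
  endloop
 endfacet
 facet normal -0.447 0.000 -0.894
  outer loop
   vertex 2.6 3.7 0.8
   vertex 4.0 1.5 0.1
   vertex 0.4 3.6 1.9
  endloop
 endfacet
 facet normal 0.854 0.508 0.111
  outer loop
   vertex 2.6 3.7 0.8
   vertex 1.5 4.7 4.7
   vertex 4.0 1.5 0.1
  endloop
 endfacet
 facet normal -0.928 0.268 0.259
  outer loop
   vertex 1.0 5.0 2.6
   vertex 0.4 3.6 1.9
   vertex 1.5 4.7 4.7
  endloop
 endfacet
 facet normal -0.396 0.541 -0.742
  outer loop
   vertex 1.0 5.0 2.6
   vertex 2.6 3.7 0.8
   vertex 0.4 3.6 1.9
  endloop
 endfacet
 facet normal 0.609 0.793 -0.032
  outer loop
   vertex 1.0 5.0 2.6
   vertex 1.5 4.7 4.7
   vertex 2.6 3.7 0.8
  endloop
 endfacet
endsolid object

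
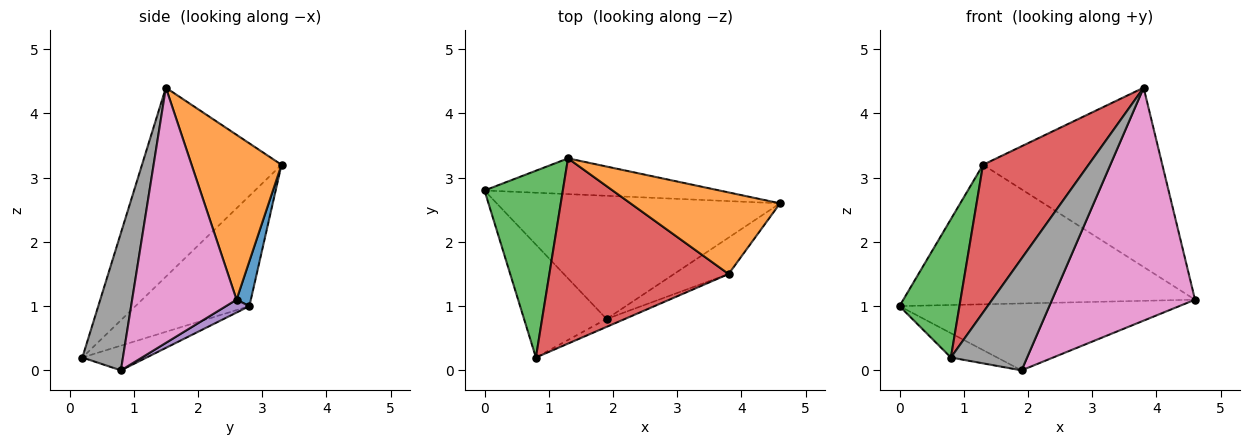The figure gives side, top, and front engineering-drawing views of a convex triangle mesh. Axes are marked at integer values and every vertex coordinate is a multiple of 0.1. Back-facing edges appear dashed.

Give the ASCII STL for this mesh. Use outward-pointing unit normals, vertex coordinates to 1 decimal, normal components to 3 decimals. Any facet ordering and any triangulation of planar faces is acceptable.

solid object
 facet normal 0.047 0.968 -0.248
  outer loop
   vertex 1.3 3.3 3.2
   vertex 4.6 2.6 1.1
   vertex 0.0 2.8 1.0
  endloop
 endfacet
 facet normal 0.415 0.828 0.377
  outer loop
   vertex 1.3 3.3 3.2
   vertex 3.8 1.5 4.4
   vertex 4.6 2.6 1.1
  endloop
 endfacet
 facet normal -0.749 -0.394 0.532
  outer loop
   vertex 1.3 3.3 3.2
   vertex 0.0 2.8 1.0
   vertex 0.8 0.2 0.2
  endloop
 endfacet
 facet normal -0.636 -0.481 0.603
  outer loop
   vertex 1.3 3.3 3.2
   vertex 0.8 0.2 0.2
   vertex 3.8 1.5 4.4
  endloop
 endfacet
 facet normal 0.040 0.477 -0.878
  outer loop
   vertex 1.9 0.8 0.0
   vertex 0.0 2.8 1.0
   vertex 4.6 2.6 1.1
  endloop
 endfacet
 facet normal -0.281 0.202 -0.938
  outer loop
   vertex 1.9 0.8 0.0
   vertex 0.8 0.2 0.2
   vertex 0.0 2.8 1.0
  endloop
 endfacet
 facet normal 0.585 -0.801 -0.125
  outer loop
   vertex 1.9 0.8 0.0
   vertex 4.6 2.6 1.1
   vertex 3.8 1.5 4.4
  endloop
 endfacet
 facet normal 0.469 -0.881 -0.062
  outer loop
   vertex 1.9 0.8 0.0
   vertex 3.8 1.5 4.4
   vertex 0.8 0.2 0.2
  endloop
 endfacet
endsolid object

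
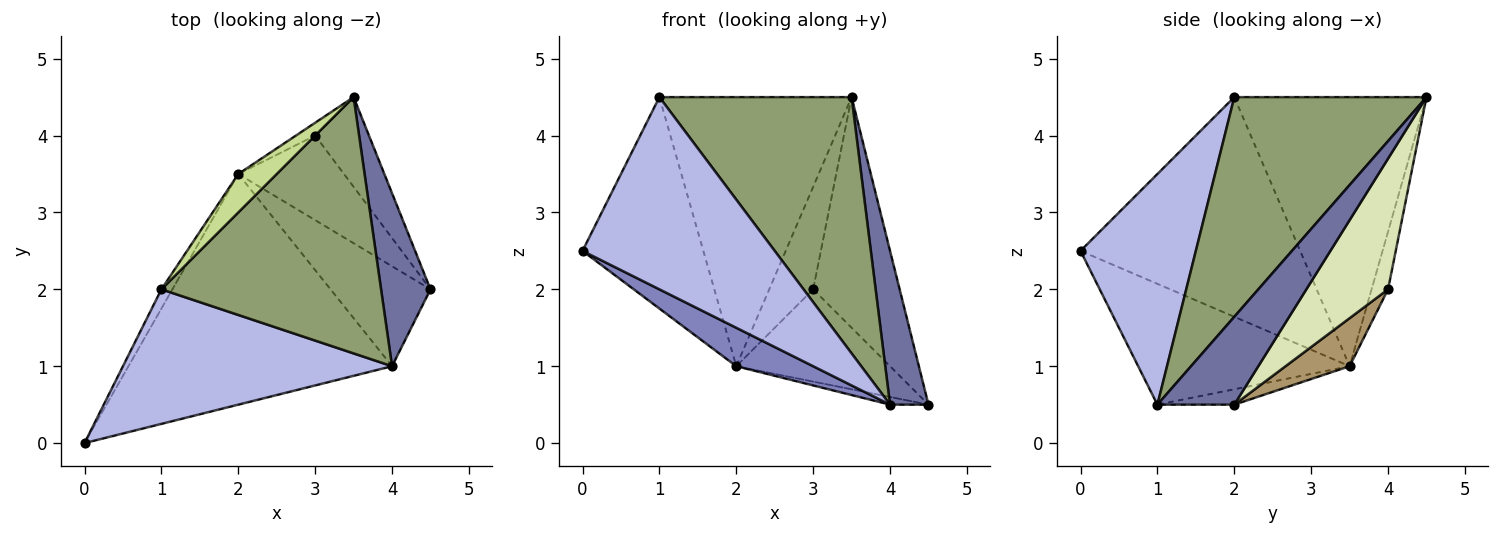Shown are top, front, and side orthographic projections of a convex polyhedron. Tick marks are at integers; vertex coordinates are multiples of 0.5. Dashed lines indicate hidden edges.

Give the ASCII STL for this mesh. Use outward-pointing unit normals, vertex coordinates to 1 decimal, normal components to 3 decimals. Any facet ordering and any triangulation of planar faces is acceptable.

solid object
 facet normal 0.799 -0.400 0.449
  outer loop
   vertex 4.0 1.0 0.5
   vertex 4.5 2.0 0.5
   vertex 3.5 4.5 4.5
  endloop
 endfacet
 facet normal -0.412 -0.150 -0.899
  outer loop
   vertex 2.0 3.5 1.0
   vertex 4.0 1.0 0.5
   vertex 0.0 0.0 2.5
  endloop
 endfacet
 facet normal -0.152 0.076 -0.986
  outer loop
   vertex 2.0 3.5 1.0
   vertex 4.5 2.0 0.5
   vertex 4.0 1.0 0.5
  endloop
 endfacet
 facet normal 0.441 -0.735 0.515
  outer loop
   vertex 1.0 2.0 4.5
   vertex 0.0 0.0 2.5
   vertex 4.0 1.0 0.5
  endloop
 endfacet
 facet normal 0.577 -0.577 0.577
  outer loop
   vertex 1.0 2.0 4.5
   vertex 4.0 1.0 0.5
   vertex 3.5 4.5 4.5
  endloop
 endfacet
 facet normal -0.875 0.481 -0.044
  outer loop
   vertex 1.0 2.0 4.5
   vertex 2.0 3.5 1.0
   vertex 0.0 0.0 2.5
  endloop
 endfacet
 facet normal -0.704 0.704 0.101
  outer loop
   vertex 1.0 2.0 4.5
   vertex 3.5 4.5 4.5
   vertex 2.0 3.5 1.0
  endloop
 endfacet
 facet normal 0.661 0.700 -0.272
  outer loop
   vertex 3.0 4.0 2.0
   vertex 3.5 4.5 4.5
   vertex 4.5 2.0 0.5
  endloop
 endfacet
 facet normal 0.294 0.705 -0.646
  outer loop
   vertex 3.0 4.0 2.0
   vertex 4.5 2.0 0.5
   vertex 2.0 3.5 1.0
  endloop
 endfacet
 facet normal -0.349 0.930 -0.116
  outer loop
   vertex 3.0 4.0 2.0
   vertex 2.0 3.5 1.0
   vertex 3.5 4.5 4.5
  endloop
 endfacet
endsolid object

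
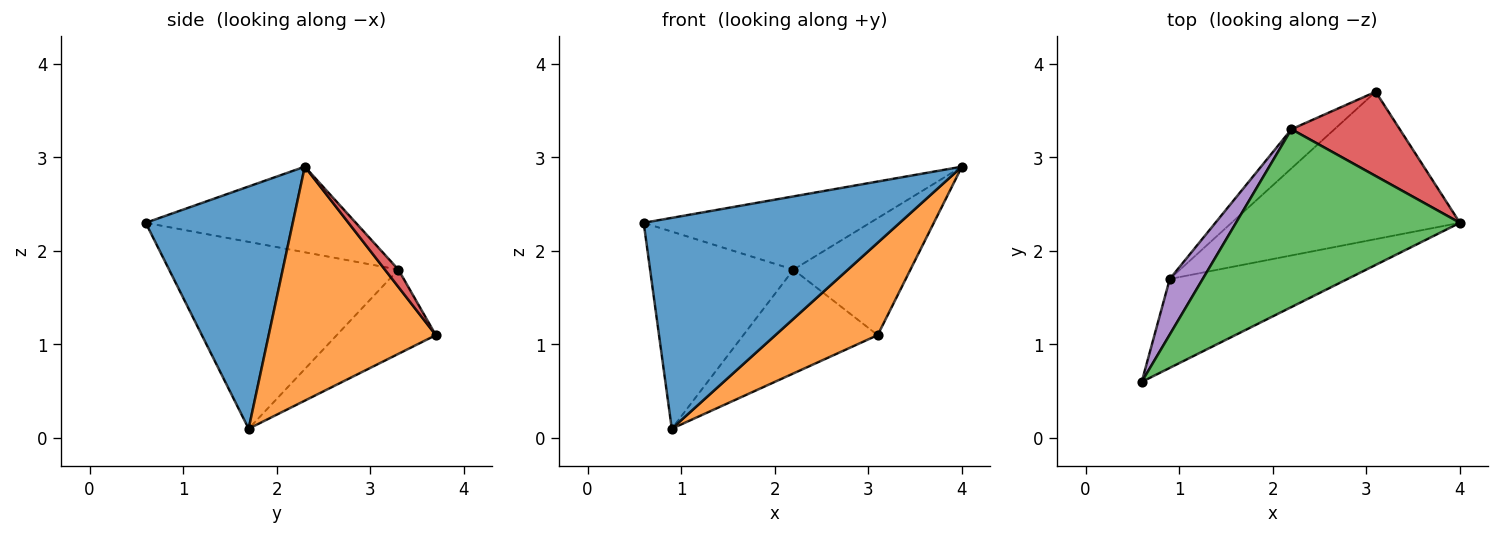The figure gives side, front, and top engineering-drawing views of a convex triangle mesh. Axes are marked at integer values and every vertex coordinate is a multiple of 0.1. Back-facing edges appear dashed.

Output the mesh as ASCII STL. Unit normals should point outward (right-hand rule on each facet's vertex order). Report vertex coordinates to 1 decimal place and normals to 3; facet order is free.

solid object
 facet normal 0.468 -0.814 -0.343
  outer loop
   vertex 0.9 1.7 0.1
   vertex 4.0 2.3 2.9
   vertex 0.6 0.6 2.3
  endloop
 endfacet
 facet normal 0.656 -0.401 -0.640
  outer loop
   vertex 0.9 1.7 0.1
   vertex 3.1 3.7 1.1
   vertex 4.0 2.3 2.9
  endloop
 endfacet
 facet normal -0.333 0.359 0.872
  outer loop
   vertex 2.2 3.3 1.8
   vertex 0.6 0.6 2.3
   vertex 4.0 2.3 2.9
  endloop
 endfacet
 facet normal 0.093 0.808 0.582
  outer loop
   vertex 2.2 3.3 1.8
   vertex 4.0 2.3 2.9
   vertex 3.1 3.7 1.1
  endloop
 endfacet
 facet normal -0.839 0.524 0.148
  outer loop
   vertex 2.2 3.3 1.8
   vertex 0.9 1.7 0.1
   vertex 0.6 0.6 2.3
  endloop
 endfacet
 facet normal -0.568 0.770 -0.290
  outer loop
   vertex 2.2 3.3 1.8
   vertex 3.1 3.7 1.1
   vertex 0.9 1.7 0.1
  endloop
 endfacet
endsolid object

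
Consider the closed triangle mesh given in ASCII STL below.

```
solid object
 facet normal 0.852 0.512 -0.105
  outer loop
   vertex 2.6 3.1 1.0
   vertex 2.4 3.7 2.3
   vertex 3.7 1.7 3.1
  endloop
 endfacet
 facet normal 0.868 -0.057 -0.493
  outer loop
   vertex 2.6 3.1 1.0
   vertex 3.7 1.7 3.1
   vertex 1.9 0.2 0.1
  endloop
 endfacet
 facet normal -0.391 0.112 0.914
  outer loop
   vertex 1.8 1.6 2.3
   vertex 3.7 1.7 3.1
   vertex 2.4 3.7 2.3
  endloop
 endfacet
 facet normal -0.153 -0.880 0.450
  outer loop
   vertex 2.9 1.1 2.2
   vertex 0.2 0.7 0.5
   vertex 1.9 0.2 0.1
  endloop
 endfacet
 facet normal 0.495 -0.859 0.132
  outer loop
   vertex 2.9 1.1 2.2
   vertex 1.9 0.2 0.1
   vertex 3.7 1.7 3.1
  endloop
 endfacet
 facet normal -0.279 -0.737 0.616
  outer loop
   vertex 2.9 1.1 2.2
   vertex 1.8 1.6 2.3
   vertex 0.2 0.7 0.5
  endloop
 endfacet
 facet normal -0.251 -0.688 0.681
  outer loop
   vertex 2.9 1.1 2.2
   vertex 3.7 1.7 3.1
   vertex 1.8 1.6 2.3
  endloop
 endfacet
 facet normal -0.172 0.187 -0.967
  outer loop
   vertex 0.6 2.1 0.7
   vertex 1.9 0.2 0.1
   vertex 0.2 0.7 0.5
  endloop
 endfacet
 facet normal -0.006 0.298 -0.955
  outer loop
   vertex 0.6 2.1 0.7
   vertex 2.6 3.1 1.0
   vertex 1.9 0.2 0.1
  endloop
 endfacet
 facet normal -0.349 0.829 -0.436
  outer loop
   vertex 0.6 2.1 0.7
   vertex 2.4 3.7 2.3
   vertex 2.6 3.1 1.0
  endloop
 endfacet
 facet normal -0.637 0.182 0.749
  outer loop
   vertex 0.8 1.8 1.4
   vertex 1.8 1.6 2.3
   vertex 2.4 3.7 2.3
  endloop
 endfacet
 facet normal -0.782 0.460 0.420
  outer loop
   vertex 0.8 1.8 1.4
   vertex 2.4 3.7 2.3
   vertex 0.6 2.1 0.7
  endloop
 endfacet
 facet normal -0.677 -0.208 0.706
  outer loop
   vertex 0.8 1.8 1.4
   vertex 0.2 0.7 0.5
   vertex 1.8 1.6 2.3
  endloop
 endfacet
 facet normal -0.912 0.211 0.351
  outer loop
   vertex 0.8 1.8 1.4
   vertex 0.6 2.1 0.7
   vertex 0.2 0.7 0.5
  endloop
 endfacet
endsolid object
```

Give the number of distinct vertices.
9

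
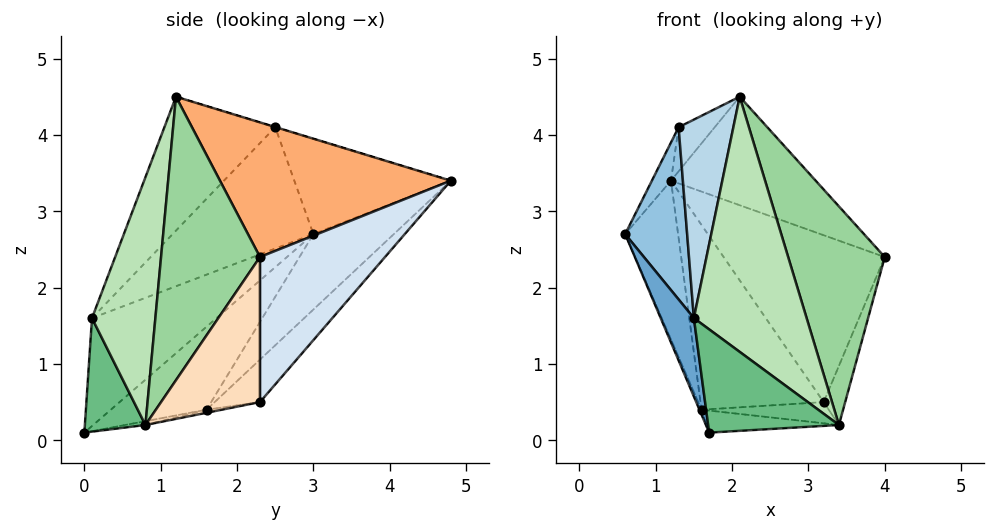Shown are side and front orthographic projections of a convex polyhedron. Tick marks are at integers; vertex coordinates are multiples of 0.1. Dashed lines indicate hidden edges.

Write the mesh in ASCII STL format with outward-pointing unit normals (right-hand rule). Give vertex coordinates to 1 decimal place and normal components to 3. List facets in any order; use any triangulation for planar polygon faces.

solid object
 facet normal -0.960 -0.256 -0.111
  outer loop
   vertex 1.5 0.1 1.6
   vertex 0.6 3.0 2.7
   vertex 1.7 0.0 0.1
  endloop
 endfacet
 facet normal -0.873 -0.385 0.299
  outer loop
   vertex 1.5 0.1 1.6
   vertex 1.3 2.5 4.1
   vertex 0.6 3.0 2.7
  endloop
 endfacet
 facet normal -0.845 -0.418 0.333
  outer loop
   vertex 1.5 0.1 1.6
   vertex 2.1 1.2 4.5
   vertex 1.3 2.5 4.1
  endloop
 endfacet
 facet normal 0.594 0.765 -0.250
  outer loop
   vertex 1.2 4.8 3.4
   vertex 4.0 2.3 2.4
   vertex 3.2 2.3 0.5
  endloop
 endfacet
 facet normal -0.874 0.107 0.475
  outer loop
   vertex 1.2 4.8 3.4
   vertex 0.6 3.0 2.7
   vertex 1.3 2.5 4.1
  endloop
 endfacet
 facet normal 0.586 0.367 0.722
  outer loop
   vertex 1.2 4.8 3.4
   vertex 2.1 1.2 4.5
   vertex 4.0 2.3 2.4
  endloop
 endfacet
 facet normal -0.006 0.291 0.957
  outer loop
   vertex 1.2 4.8 3.4
   vertex 1.3 2.5 4.1
   vertex 2.1 1.2 4.5
  endloop
 endfacet
 facet normal 0.904 0.197 -0.380
  outer loop
   vertex 3.4 0.8 0.2
   vertex 3.2 2.3 0.5
   vertex 4.0 2.3 2.4
  endloop
 endfacet
 facet normal 0.417 -0.901 0.116
  outer loop
   vertex 3.4 0.8 0.2
   vertex 1.5 0.1 1.6
   vertex 1.7 0.0 0.1
  endloop
 endfacet
 facet normal 0.689 -0.673 0.271
  outer loop
   vertex 3.4 0.8 0.2
   vertex 4.0 2.3 2.4
   vertex 2.1 1.2 4.5
  endloop
 endfacet
 facet normal 0.478 -0.850 0.223
  outer loop
   vertex 3.4 0.8 0.2
   vertex 2.1 1.2 4.5
   vertex 1.5 0.1 1.6
  endloop
 endfacet
 facet normal -0.238 0.648 -0.723
  outer loop
   vertex 1.6 1.6 0.4
   vertex 1.2 4.8 3.4
   vertex 3.2 2.3 0.5
  endloop
 endfacet
 facet normal -0.028 0.183 -0.983
  outer loop
   vertex 1.6 1.6 0.4
   vertex 3.4 0.8 0.2
   vertex 1.7 0.0 0.1
  endloop
 endfacet
 facet normal -0.023 0.193 -0.981
  outer loop
   vertex 1.6 1.6 0.4
   vertex 3.2 2.3 0.5
   vertex 3.4 0.8 0.2
  endloop
 endfacet
 facet normal -0.912 0.020 -0.409
  outer loop
   vertex 1.6 1.6 0.4
   vertex 1.7 0.0 0.1
   vertex 0.6 3.0 2.7
  endloop
 endfacet
 facet normal -0.685 0.451 -0.572
  outer loop
   vertex 1.6 1.6 0.4
   vertex 0.6 3.0 2.7
   vertex 1.2 4.8 3.4
  endloop
 endfacet
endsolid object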